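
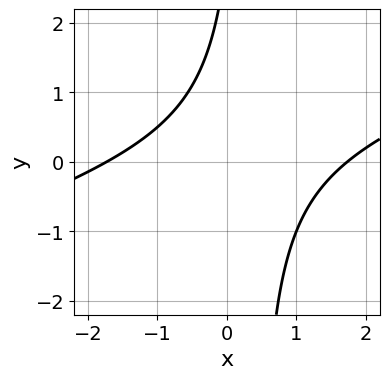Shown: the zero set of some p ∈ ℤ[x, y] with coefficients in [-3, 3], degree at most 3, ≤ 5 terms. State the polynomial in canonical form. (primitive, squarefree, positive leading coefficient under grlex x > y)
1. deg p = 2. A generic line meets the curve in up to 2 points.
2. Observable constraints: it misses every integer gridline on the y-axis.
3. Together with the visible shape, these determine p as stated.

x^2 - 3*x*y + y - 3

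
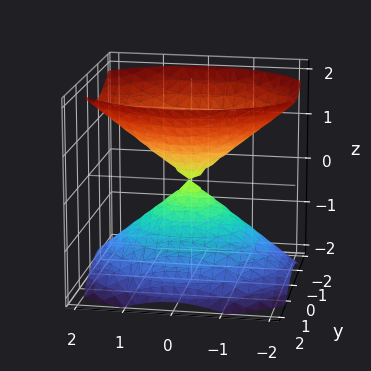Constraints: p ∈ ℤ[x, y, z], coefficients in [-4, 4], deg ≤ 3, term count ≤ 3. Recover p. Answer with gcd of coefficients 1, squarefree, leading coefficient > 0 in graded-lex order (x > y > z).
2*x^2 + 3*y^2 - 3*z^2

There are 2 components. Treating them together as one polynomial.
deg p = 2. Two nappes meeting at a single point; a quadric.
Symmetries: it's symmetric under y → −y, forcing even powers of y; mirror symmetry z ↦ −z ⇒ only even powers of z; mirror symmetry x ↦ −x ⇒ only even powers of x.
Checking where it meets the axes: it crosses the x-axis at the gridline x = 0; it meets the y-axis at y = 0 (among the integer gridlines); it crosses the z-axis at the gridline z = 0.
Matching integer coefficients to the picture gives p.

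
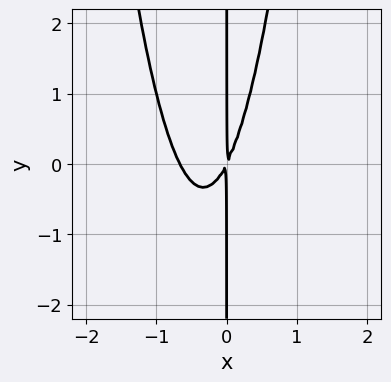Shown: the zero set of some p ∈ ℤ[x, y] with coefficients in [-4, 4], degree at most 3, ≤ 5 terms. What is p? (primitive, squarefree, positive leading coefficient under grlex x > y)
First, degree: a generic line meets the curve in up to 3 points, so deg p = 3.
Then, observable constraints: the visible y-axis segment lies entirely on the curve.
Finally, together with the visible shape, these determine p as stated.

3*x^3 + 2*x^2 - x*y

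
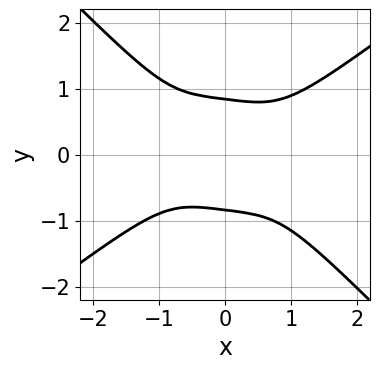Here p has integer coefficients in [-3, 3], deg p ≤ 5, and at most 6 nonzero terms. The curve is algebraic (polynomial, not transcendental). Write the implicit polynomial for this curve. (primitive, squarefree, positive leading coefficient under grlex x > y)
(a) Degree: no degree-3 curve has this shape, so deg p = 4.
(b) Checking where it meets the axes: the curve avoids every integer x-axis point in the box.
(c) Putting this together gives p.

x^4 - x*y^3 - 2*y^4 + 1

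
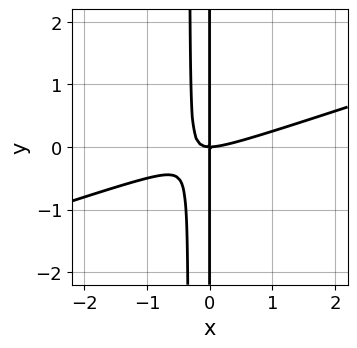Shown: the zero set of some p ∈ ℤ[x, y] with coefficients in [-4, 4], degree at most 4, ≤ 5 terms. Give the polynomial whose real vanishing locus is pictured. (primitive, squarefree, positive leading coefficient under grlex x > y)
The degree is 3 — the shape is more complex than any degree-2 curve.
Checking where it meets the axes: one x-axis crossing is at x = 0; the visible y-axis segment lies entirely on the curve.
These observations pin down the coefficients.

x^3 - 3*x^2*y - x*y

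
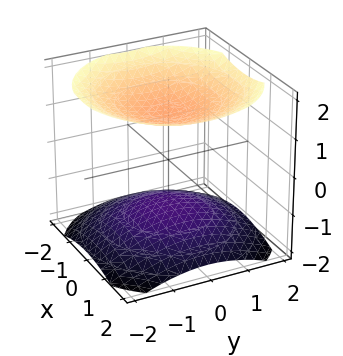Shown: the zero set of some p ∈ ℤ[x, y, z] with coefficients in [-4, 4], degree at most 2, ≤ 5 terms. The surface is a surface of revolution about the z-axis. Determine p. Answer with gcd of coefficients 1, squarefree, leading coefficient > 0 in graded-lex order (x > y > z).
(a) The picture has 2 separate pieces. They look like related sheets of one shape, so recover p as a whole.
(b) deg p = 2. The shape is more complex than any degree-1 surface.
(c) Symmetry: the z-axis is an axis of rotation, so x and y enter only as x² + y².
(d) From the visible intercepts: the surface avoids every integer x-axis point in the box; the surface avoids every integer y-axis point in the box.
(e) Assembling these constraints gives the stated polynomial.

x^2 + y^2 - 2*z^2 + 3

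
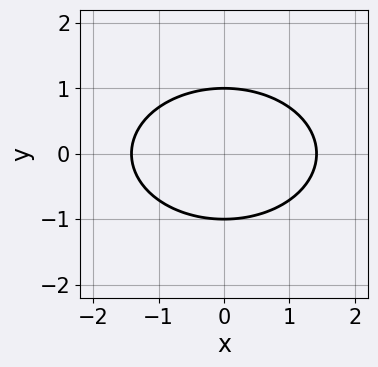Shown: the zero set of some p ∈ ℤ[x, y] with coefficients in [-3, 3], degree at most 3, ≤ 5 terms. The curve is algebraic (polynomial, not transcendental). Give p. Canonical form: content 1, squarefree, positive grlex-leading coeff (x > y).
x^2 + 2*y^2 - 2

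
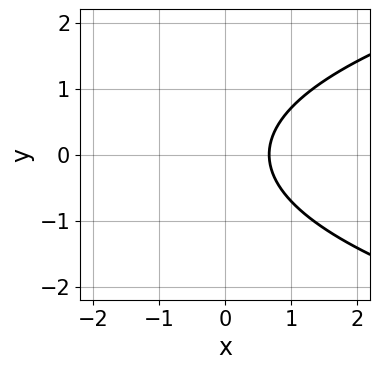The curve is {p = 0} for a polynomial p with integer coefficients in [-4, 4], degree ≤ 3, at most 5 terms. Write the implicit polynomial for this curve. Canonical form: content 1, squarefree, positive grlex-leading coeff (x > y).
The degree is 2 — no degree-1 curve has this shape.
Symmetries: mirror symmetry y ↦ −y ⇒ only even powers of y.
From the visible intercepts: the curve avoids every integer y-axis point in the box.
Solving for integer coefficients yields p as stated.

2*y^2 - 3*x + 2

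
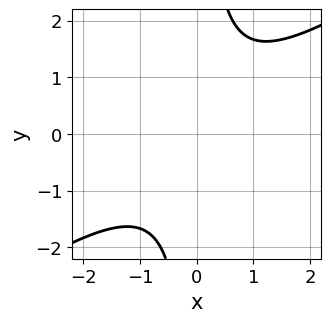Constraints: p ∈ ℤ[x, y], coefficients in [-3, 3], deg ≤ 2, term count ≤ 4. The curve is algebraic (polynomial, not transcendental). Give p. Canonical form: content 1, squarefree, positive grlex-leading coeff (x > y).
2*x^2 - 3*x*y + 3

The degree is 2 — no degree-1 curve has this shape.
From the visible intercepts: no y-intercept at any integer in the box; no x-intercept at any integer in the box.
Fitting integer coefficients to these (and the overall shape) gives p.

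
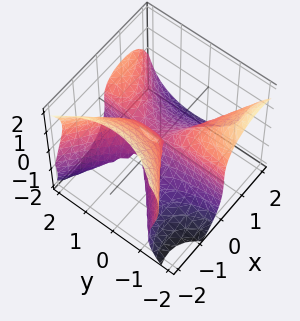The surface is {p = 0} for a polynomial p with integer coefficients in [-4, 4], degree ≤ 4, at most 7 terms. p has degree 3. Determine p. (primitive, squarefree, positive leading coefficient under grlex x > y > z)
2*x^3 - 3*x*y^2 + 2*z^3 + 2*x*y + 3*x*z

The degree is 3 — no degree-2 surface has this shape.
Checking where it meets the axes: it meets the x-axis at x = 0 (among the integer gridlines); it meets the z-axis at z = 0 (among the integer gridlines); the visible y-axis segment lies entirely on the surface.
Together with the visible shape, these determine p as stated.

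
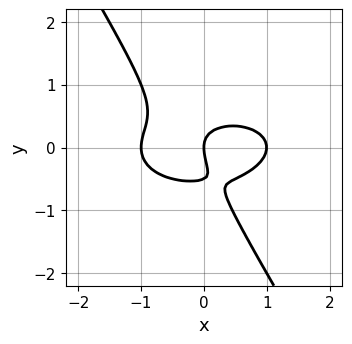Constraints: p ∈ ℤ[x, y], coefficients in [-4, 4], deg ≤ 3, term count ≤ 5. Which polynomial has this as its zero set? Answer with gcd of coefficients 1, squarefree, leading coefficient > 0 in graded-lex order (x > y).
(a) The degree is 3 — the shape is more complex than any degree-2 curve.
(b) From the axis intercepts and sections: it crosses the y-axis at the gridline y = 0; the x-axis gridline crossings are at x ∈ {-1, 0, 1}.
(c) The integer polynomial consistent with all of this is the stated p.

x^3 + 3*x*y^2 + 2*y^3 + y^2 - x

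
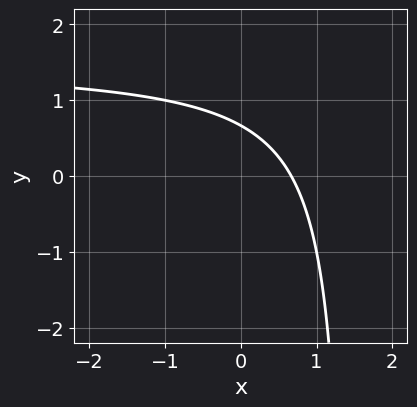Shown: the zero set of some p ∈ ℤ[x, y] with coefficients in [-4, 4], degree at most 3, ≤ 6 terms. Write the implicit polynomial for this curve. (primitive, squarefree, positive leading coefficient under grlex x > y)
2*x*y - 3*x - 3*y + 2

(a) Degree: the shape is more complex than any degree-1 curve, so deg p = 2.
(b) Putting this together gives p.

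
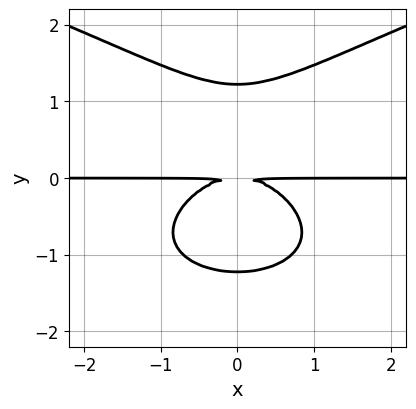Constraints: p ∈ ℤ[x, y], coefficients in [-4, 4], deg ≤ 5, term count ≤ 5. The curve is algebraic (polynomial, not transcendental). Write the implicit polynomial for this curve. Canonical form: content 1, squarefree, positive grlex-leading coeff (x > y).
2*y^4 - 2*x^2*y - 3*y^2

First, the degree is 4 — a generic line meets the curve in up to 4 points.
Next, symmetries: mirror symmetry x ↦ −x ⇒ only even powers of x.
Next, reading off the gridlines: the visible x-axis segment lies entirely on the curve.
Finally, fitting integer coefficients to these (and the overall shape) gives p.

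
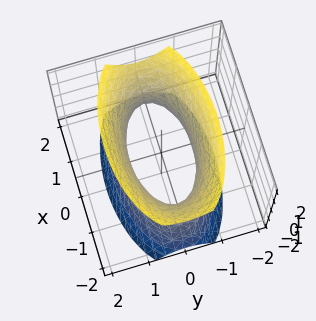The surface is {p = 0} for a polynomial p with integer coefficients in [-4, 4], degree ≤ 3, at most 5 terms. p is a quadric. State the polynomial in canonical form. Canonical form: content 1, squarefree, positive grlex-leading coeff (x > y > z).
x^2 + 3*y^2 - z^2 - 2

deg p = 2.
Symmetries: the x ↦ −x reflection is a symmetry, so x appears only in even powers; mirror symmetry y ↦ −y ⇒ only even powers of y; the z ↦ −z reflection is a symmetry, so z appears only in even powers.
Reading off the gridlines: it misses every integer gridline on the z-axis.
Putting this together gives p.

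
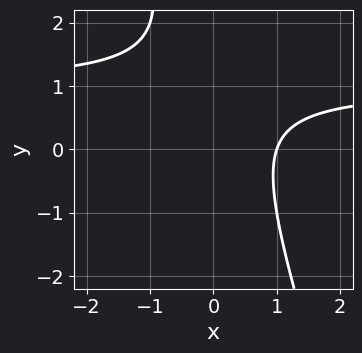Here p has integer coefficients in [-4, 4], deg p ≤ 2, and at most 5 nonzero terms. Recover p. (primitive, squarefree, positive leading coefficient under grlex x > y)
(a) Degree: no degree-1 curve has this shape, so deg p = 2.
(b) Reading off the gridlines: one x-axis crossing is at x = 1; the curve avoids every integer y-axis point in the box.
(c) Solving for integer coefficients yields p as stated.

3*x*y + y^2 - 3*x - 2*y + 3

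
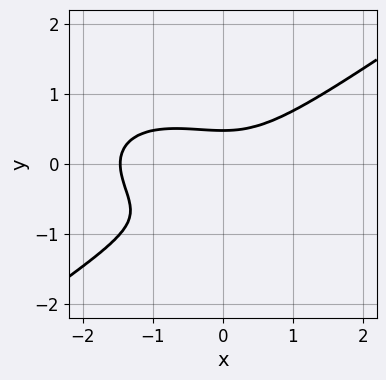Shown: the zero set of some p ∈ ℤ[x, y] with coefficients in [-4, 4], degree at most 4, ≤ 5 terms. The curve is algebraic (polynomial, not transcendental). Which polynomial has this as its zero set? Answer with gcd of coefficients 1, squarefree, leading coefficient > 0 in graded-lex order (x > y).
x^3 - 3*y^3 + x^2 - 3*y^2 + 1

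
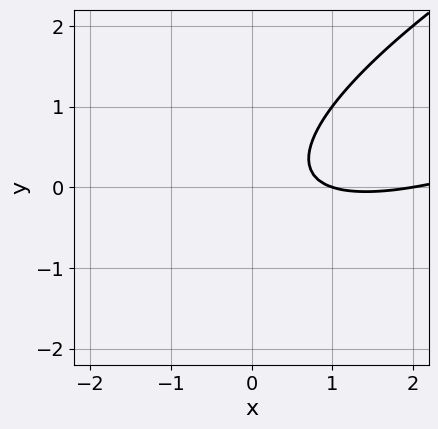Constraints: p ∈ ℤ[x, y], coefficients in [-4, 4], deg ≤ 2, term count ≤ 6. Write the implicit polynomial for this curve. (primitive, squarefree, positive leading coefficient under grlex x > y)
x^2 - 3*x*y + 3*y^2 - 3*x + 2

The degree is 2 — a generic line meets the curve in up to 2 points.
Checking where it meets the axes: among the integer gridlines, it crosses the x-axis at x ∈ {1, 2}; it misses every integer gridline on the y-axis.
Matching integer coefficients to the picture gives p.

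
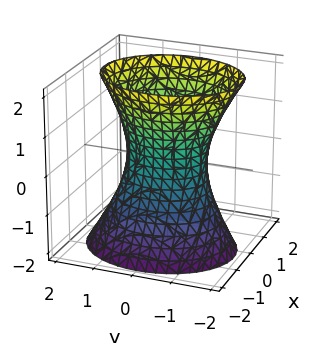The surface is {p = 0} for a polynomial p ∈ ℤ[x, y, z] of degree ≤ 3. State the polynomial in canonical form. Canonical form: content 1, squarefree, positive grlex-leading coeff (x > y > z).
(a) Degree: the shape is more complex than any degree-1 surface, so deg p = 2.
(b) Reading off the gridlines: it misses every integer gridline on the z-axis; the y-axis gridline crossings are at y ∈ {-1, 1}.
(c) Fitting integer coefficients to these (and the overall shape) gives p.

3*x^2 - x*z + 2*y^2 - z^2 - 2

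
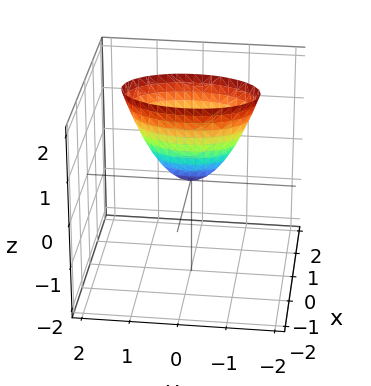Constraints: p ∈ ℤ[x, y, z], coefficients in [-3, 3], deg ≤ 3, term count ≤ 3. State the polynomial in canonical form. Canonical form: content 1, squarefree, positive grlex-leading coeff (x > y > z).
3*x^2 + y^2 - z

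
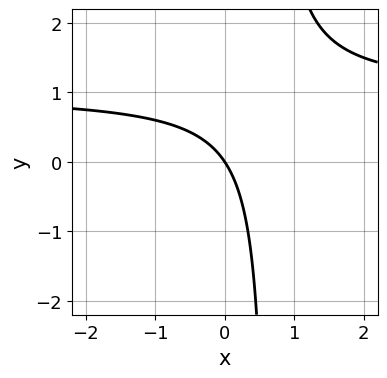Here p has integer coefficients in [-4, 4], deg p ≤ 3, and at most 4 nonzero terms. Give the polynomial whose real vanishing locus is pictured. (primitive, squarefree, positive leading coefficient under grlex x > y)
3*x*y - 3*x - 2*y

(a) The degree is 2 — the shape is more complex than any degree-1 curve.
(b) Against the integer gridlines: one x-axis crossing is at x = 0; it meets the y-axis at y = 0 (among the integer gridlines).
(c) Putting this together gives p.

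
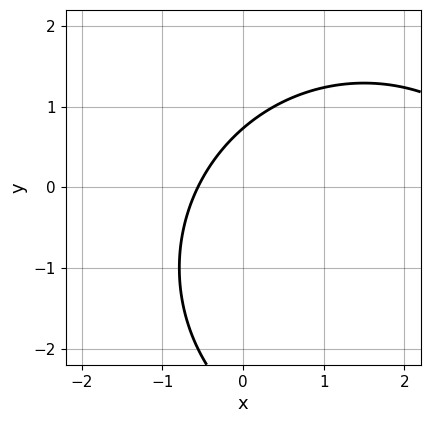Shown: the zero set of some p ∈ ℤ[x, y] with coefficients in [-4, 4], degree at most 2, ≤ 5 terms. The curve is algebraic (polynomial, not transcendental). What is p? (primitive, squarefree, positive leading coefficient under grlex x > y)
x^2 + y^2 - 3*x + 2*y - 2

First, degree: no degree-1 curve has this shape, so deg p = 2.
Finally, solving for integer coefficients yields p as stated.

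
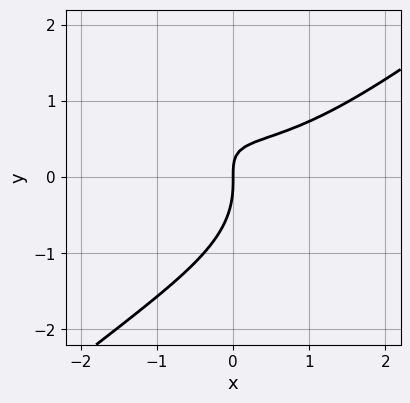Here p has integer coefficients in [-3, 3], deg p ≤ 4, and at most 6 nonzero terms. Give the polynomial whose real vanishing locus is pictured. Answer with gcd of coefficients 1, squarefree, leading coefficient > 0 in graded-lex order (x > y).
(a) deg p = 3. A generic line meets the curve in up to 3 points.
(b) Reading off the gridlines: it crosses the x-axis at the gridline x = 0; it meets the y-axis at y = 0 (among the integer gridlines).
(c) Fitting integer coefficients to these (and the overall shape) gives p.

x^3 - 2*y^3 - 3*x*y + 2*x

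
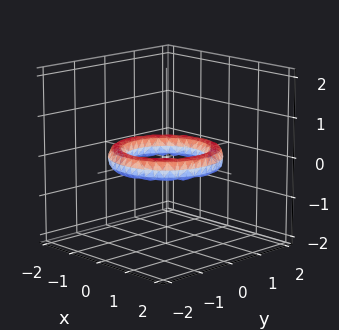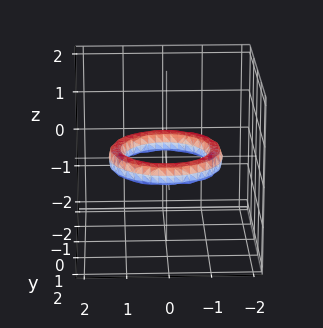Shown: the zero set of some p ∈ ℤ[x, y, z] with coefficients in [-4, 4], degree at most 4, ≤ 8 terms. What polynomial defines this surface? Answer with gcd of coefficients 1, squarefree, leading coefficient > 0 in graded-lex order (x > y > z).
x^4 + 2*x^2*y^2 + y^4 - 3*x^2 - 3*y^2 + 3*z^2 + 2

(a) Degree: a generic line meets the surface in up to 4 points, so deg p = 4.
(b) Symmetries: rotational symmetry about the z-axis ⇒ p depends on x, y only through x² + y².
(c) From the visible intercepts: among the integer gridlines, it crosses the x-axis at x ∈ {-1, 1}; it misses every integer gridline on the z-axis.
(d) Matching integer coefficients to the picture gives p. Check: (0, 1, 0) on the y-axis lies on the surface, and p(0, 1, 0) = 0. ✓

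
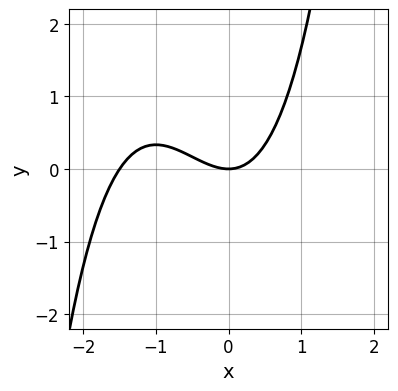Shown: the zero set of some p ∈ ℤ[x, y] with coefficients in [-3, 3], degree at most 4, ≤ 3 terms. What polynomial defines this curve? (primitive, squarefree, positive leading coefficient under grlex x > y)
2*x^3 + 3*x^2 - 3*y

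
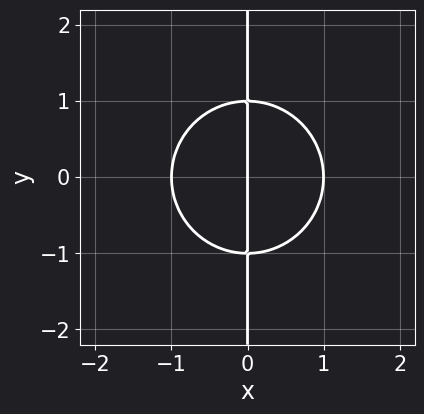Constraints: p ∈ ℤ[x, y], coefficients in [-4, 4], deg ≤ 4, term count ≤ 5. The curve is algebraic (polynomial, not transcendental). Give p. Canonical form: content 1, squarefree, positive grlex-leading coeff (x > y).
First, degree: the shape is more complex than any degree-2 curve, so deg p = 3.
Then, symmetries: it's symmetric under y → −y, forcing even powers of y.
Next, observable constraints: the visible y-axis segment lies entirely on the curve; among the integer gridlines, it crosses the x-axis at x ∈ {-1, 0, 1}.
Finally, putting this together gives p.

x^3 + x*y^2 - x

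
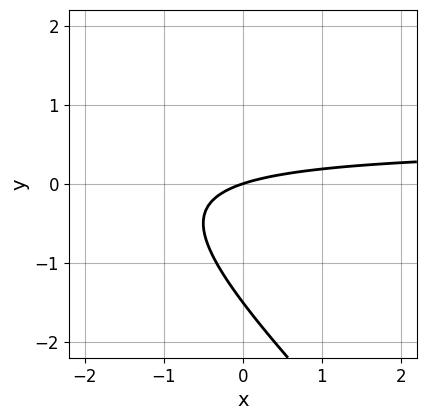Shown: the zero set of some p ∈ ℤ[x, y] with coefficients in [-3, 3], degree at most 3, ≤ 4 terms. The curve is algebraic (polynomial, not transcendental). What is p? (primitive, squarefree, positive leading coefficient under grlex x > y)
2*x*y + 2*y^2 - x + 3*y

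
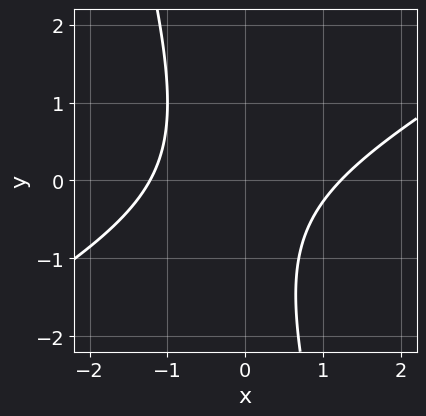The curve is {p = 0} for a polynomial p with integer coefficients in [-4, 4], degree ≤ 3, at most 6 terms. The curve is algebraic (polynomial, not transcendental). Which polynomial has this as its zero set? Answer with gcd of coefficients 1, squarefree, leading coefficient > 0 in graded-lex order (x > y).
2*x^2 - 3*x*y - y^2 - y - 3

deg p = 2. No degree-1 curve has this shape.
From the axis intercepts and sections: it misses every integer gridline on the y-axis.
Matching integer coefficients to the picture gives p.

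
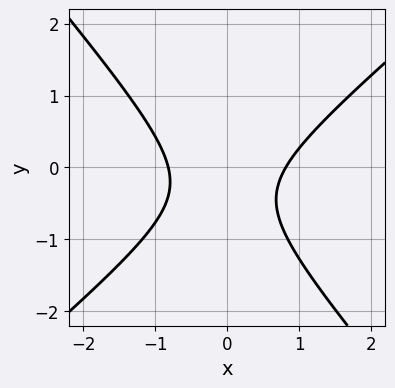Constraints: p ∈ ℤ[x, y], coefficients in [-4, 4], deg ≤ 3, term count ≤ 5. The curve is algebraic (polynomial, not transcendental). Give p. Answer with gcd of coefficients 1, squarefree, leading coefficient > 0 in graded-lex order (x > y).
3*x^2 - x*y - 3*y^2 - 2*y - 2

Degree: a generic line meets the curve in up to 2 points, so deg p = 2.
Checking where it meets the axes: the curve avoids every integer y-axis point in the box.
Assembling these constraints gives the stated polynomial.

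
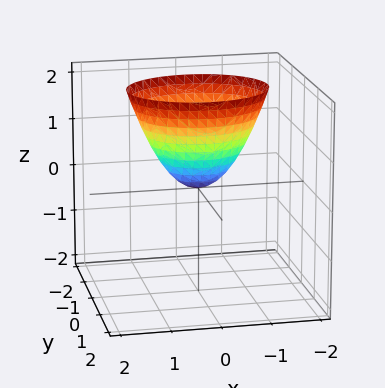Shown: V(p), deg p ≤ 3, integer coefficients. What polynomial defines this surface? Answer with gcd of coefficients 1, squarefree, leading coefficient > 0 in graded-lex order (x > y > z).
2*x^2 + 3*y^2 - 2*z

(a) The degree is 2 — a single bowl opening along one axis; a quadric.
(b) Symmetries: mirror symmetry y ↦ −y ⇒ only even powers of y; the x ↦ −x reflection is a symmetry, so x appears only in even powers.
(c) Against the integer gridlines: one z-axis crossing is at z = 0; it meets the y-axis at y = 0 (among the integer gridlines).
(d) Assembling these constraints gives the stated polynomial.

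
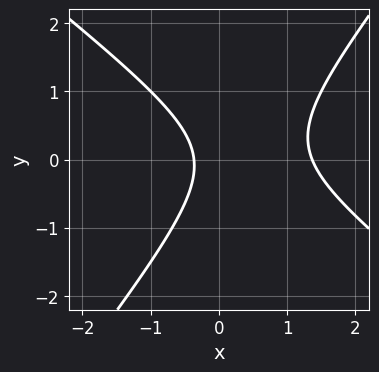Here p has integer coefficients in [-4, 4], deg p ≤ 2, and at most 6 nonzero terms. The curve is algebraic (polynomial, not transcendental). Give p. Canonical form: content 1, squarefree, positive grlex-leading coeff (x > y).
2*x^2 + x*y - 2*y^2 - 2*x - 1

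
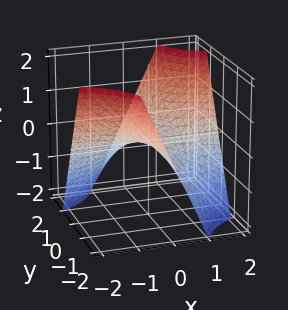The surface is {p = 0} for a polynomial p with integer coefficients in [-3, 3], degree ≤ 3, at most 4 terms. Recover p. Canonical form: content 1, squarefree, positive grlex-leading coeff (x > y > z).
(a) deg p = 2.
(b) From the visible intercepts: the visible x-axis segment lies entirely on the surface; it crosses the z-axis at the gridline z = 0; every point of the y-axis in the box is on the surface.
(c) Solving for integer coefficients yields p as stated.

x*y - z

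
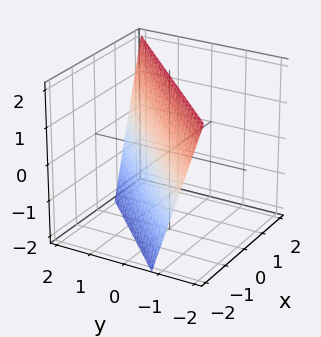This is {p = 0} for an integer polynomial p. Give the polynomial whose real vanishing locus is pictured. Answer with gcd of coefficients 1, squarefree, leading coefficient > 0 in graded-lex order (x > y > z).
3*x - 3*y - z + 2

First, deg p = 1. The surface is flat (a plane).
Then, from the visible intercepts: it crosses the z-axis at the gridline z = 2.
Finally, fitting integer coefficients to these (and the overall shape) gives p.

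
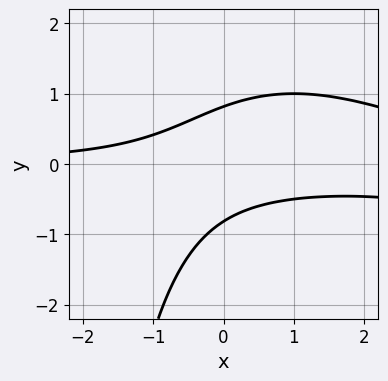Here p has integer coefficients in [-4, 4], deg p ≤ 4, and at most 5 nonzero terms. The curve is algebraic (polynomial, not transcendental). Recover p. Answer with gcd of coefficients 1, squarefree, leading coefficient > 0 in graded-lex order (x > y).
1. Degree: a generic line meets the curve in up to 3 points, so deg p = 3.
2. Observable constraints: the curve avoids every integer x-axis point in the box.
3. Putting this together gives p.

x^2*y + x*y^2 - 3*x*y + 3*y^2 - 2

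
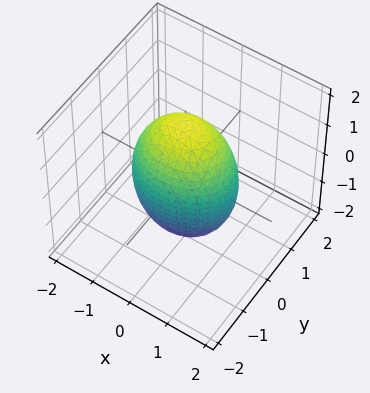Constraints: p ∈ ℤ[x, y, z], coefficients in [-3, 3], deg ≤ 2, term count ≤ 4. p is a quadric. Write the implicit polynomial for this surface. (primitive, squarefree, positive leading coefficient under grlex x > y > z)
2*x^2 + 3*y^2 + z^2 - 3

(a) deg p = 2. A closed, bounded, convex surface; a quadric.
(b) Symmetries: it's symmetric under y → −y, forcing even powers of y; mirror symmetry x ↦ −x ⇒ only even powers of x; it's symmetric under z → −z, forcing even powers of z.
(c) From the axis intercepts and sections: among the integer gridlines, it crosses the y-axis at y ∈ {-1, 1}.
(d) Fitting integer coefficients to these (and the overall shape) gives p.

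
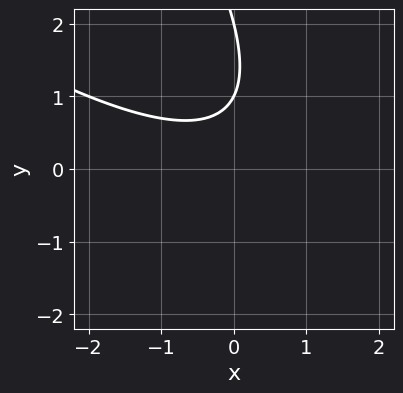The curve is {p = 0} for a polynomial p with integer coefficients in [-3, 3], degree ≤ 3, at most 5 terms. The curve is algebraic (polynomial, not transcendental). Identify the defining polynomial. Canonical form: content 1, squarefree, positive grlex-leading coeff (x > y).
Degree: a generic line meets the curve in up to 2 points, so deg p = 2.
Checking where it meets the axes: the curve avoids every integer x-axis point in the box; the y-axis gridline crossings are at y ∈ {1, 2}.
Solving for integer coefficients yields p as stated.

x^2 + 2*x*y + y^2 - 3*y + 2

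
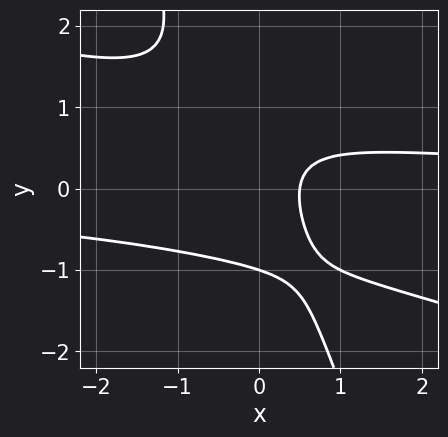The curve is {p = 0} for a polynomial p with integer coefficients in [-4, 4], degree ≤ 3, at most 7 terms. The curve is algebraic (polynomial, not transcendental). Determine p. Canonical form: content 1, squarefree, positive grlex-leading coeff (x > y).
x^2*y + 3*x*y^2 + y^3 - 2*x + 1

First, the degree is 3 — no degree-2 curve has this shape.
Then, reading off the gridlines: one y-axis crossing is at y = -1.
Finally, matching integer coefficients to the picture gives p.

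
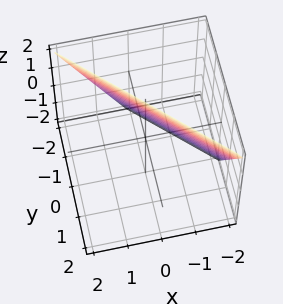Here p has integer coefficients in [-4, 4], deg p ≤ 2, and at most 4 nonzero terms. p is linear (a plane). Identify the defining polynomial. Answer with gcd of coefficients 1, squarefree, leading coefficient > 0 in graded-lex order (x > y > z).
(a) Degree: every cross-section is a straight line — this is a plane, so deg p = 1.
(b) From the visible intercepts: it crosses the y-axis at the gridline y = -1; it crosses the z-axis at the gridline z = 2; it crosses the x-axis at the gridline x = -1.
(c) Together with the visible shape, these determine p as stated.

2*x + 2*y - z + 2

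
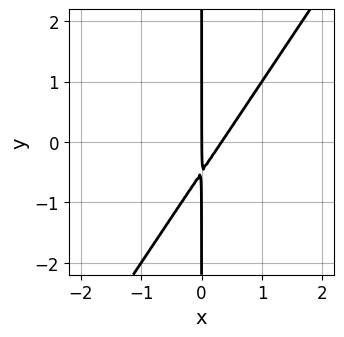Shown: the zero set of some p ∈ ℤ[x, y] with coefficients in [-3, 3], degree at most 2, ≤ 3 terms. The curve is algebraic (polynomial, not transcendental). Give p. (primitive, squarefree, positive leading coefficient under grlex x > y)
First, degree: the shape is more complex than any degree-1 curve, so deg p = 2.
Then, observable constraints: it crosses the x-axis at the gridline x = 0; every point of the y-axis in the box is on the curve.
Finally, the integer polynomial consistent with all of this is the stated p.

3*x^2 - 2*x*y - x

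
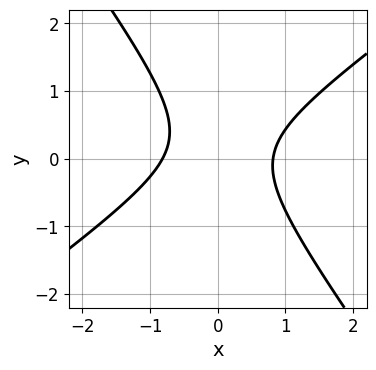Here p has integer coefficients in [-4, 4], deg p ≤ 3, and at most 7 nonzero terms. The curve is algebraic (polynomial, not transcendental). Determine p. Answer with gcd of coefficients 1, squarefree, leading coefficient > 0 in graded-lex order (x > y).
First, the degree is 2 — a generic line meets the curve in up to 2 points.
Next, observable constraints: no y-intercept at any integer in the box.
Finally, matching integer coefficients to the picture gives p.

3*x^2 - 2*x*y - 3*y^2 + y - 2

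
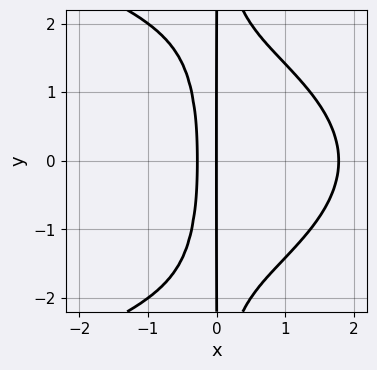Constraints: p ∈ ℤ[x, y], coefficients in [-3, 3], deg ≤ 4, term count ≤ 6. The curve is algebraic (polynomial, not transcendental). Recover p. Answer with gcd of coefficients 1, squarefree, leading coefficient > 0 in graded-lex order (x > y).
1. Degree: the shape is more complex than any degree-3 curve, so deg p = 4.
2. Symmetries: the y ↦ −y reflection is a symmetry, so y appears only in even powers.
3. Observable constraints: it meets the x-axis at x = 0 (among the integer gridlines); every point of the y-axis in the box is on the curve.
4. Matching integer coefficients to the picture gives p.

x^2*y^2 + 2*x^3 - 3*x^2 - x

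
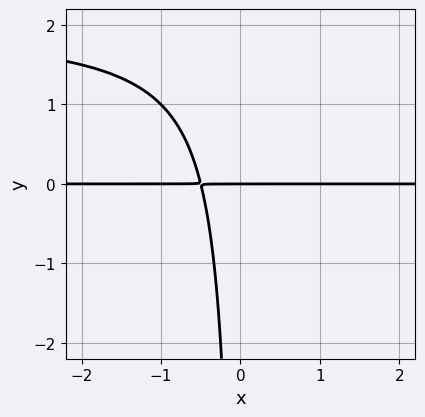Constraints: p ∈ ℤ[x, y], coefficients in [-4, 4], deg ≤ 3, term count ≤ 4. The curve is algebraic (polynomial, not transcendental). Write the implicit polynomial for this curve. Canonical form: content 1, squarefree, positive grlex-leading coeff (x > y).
x*y^2 - 2*x*y - y

Degree: no degree-2 curve has this shape, so deg p = 3.
Against the integer gridlines: every point of the x-axis in the box is on the curve; one y-axis crossing is at y = 0.
These observations pin down the coefficients.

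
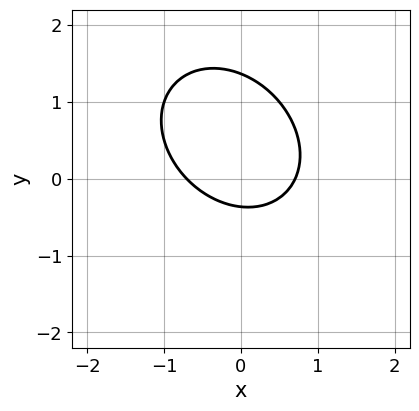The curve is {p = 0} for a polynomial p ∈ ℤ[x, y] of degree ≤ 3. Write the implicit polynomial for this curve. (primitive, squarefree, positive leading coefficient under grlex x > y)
2*x^2 + x*y + 2*y^2 - 2*y - 1

(a) deg p = 2.
(b) Solving for integer coefficients yields p as stated.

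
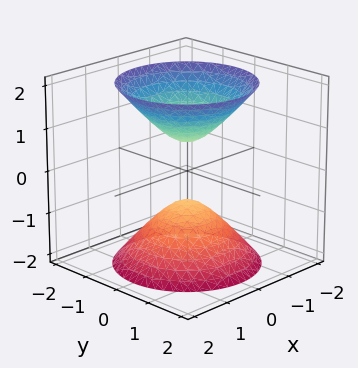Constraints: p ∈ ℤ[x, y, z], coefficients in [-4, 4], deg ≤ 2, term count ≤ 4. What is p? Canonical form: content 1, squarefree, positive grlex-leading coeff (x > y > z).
3*x^2 + 3*y^2 - 2*z^2 + 1

(a) I count 2 distinct pieces. They look like related sheets of one shape, so recover p as a whole.
(b) Degree: a generic line meets the surface in up to 2 points, so deg p = 2.
(c) Symmetry: the surface is invariant under rotation about z: p = q(x² + y², z).
(d) From the axis intercepts and sections: no x-intercept at any integer in the box; no y-intercept at any integer in the box.
(e) Fitting integer coefficients to these (and the overall shape) gives p.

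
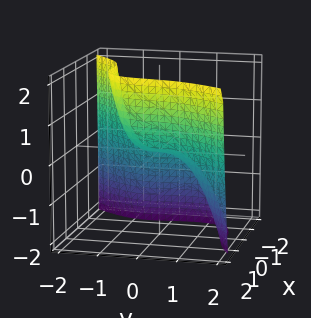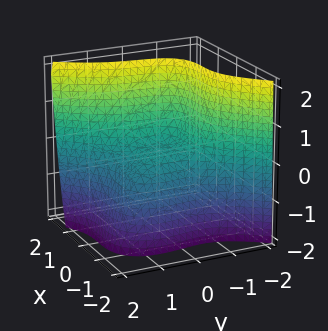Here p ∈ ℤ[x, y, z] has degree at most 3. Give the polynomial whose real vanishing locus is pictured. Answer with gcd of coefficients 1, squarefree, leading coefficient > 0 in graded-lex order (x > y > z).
(a) The degree is 3 — the shape is more complex than any degree-2 surface.
(b) Observable constraints: one y-axis crossing is at y = 0; one x-axis crossing is at x = 0; it crosses the z-axis at the gridline z = 0.
(c) Matching integer coefficients to the picture gives p.

3*x^3 - 2*y^3 - y*z - 3*z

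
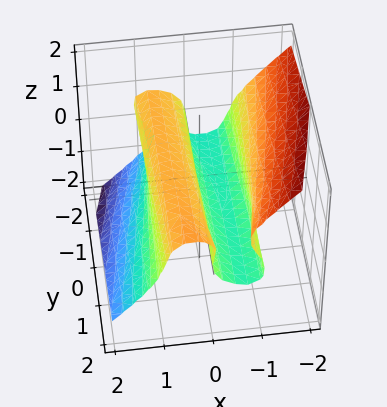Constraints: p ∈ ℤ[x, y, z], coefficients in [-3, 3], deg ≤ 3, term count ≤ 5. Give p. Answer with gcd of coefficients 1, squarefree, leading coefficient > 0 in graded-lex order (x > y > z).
3*x^3 + x*y*z - y*z^2 + 3*z^3 - 3*x

First, degree: a generic line meets the surface in up to 3 points, so deg p = 3.
Next, reading off the gridlines: it meets the z-axis at z = 0 (among the integer gridlines); among the integer gridlines, it crosses the x-axis at x ∈ {-1, 0, 1}; the visible y-axis segment lies entirely on the surface.
Finally, solving for integer coefficients yields p as stated.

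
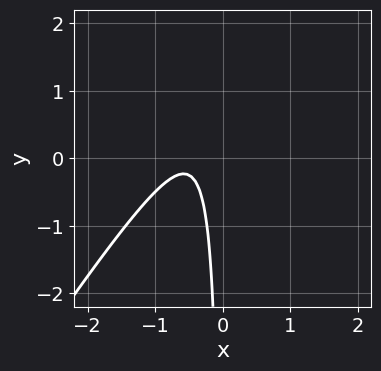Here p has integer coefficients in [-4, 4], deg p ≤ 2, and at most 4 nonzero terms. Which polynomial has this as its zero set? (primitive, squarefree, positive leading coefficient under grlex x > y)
3*x^2 - 2*x*y + 3*x + 1

(a) deg p = 2. No degree-1 curve has this shape.
(b) Observable constraints: no y-intercept at any integer in the box; the curve avoids every integer x-axis point in the box.
(c) These observations pin down the coefficients.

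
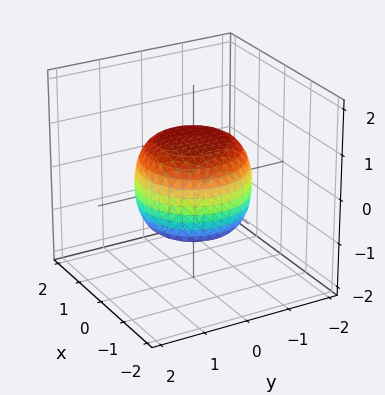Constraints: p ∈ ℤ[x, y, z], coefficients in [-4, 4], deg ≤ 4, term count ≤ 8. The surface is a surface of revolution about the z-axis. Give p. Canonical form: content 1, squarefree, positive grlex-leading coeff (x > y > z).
First, degree: the shape is more complex than any degree-3 surface, so deg p = 4.
Next, by symmetry, the z-axis is an axis of rotation, so x and y enter only as x² + y².
Next, reading off the gridlines: a circular section at z = -1 has radius between 0 and 1; among the integer gridlines, it crosses the z-axis at z ∈ {-1, 1}.
Finally, matching integer coefficients to the picture gives p.

2*x^4 + 4*x^2*y^2 + 2*y^4 - x^2 - y^2 + 3*z^2 - 3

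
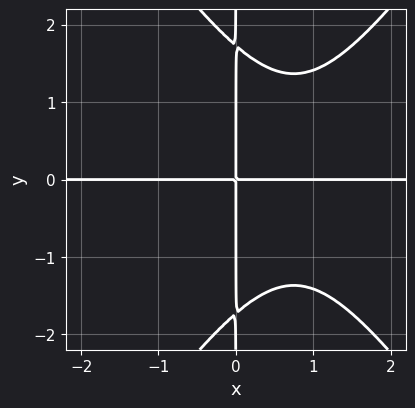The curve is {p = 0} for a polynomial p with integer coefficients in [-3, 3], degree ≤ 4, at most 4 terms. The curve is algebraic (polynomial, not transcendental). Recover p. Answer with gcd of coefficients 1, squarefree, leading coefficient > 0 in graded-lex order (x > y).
1. Degree: the shape is more complex than any degree-3 curve, so deg p = 4.
2. Against the integer gridlines: the visible y-axis segment lies entirely on the curve; every point of the x-axis in the box is on the curve.
3. The integer polynomial consistent with all of this is the stated p.

2*x^3*y - x*y^3 - 3*x^2*y + 3*x*y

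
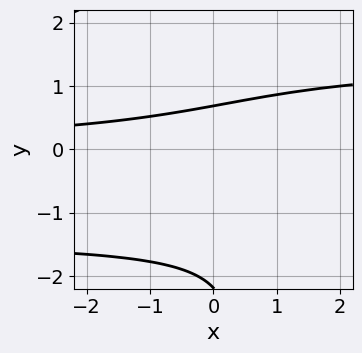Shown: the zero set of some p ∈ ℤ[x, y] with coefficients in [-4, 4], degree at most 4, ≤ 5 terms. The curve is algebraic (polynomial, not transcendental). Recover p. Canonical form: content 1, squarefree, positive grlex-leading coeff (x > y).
Degree: the shape is more complex than any degree-3 curve, so deg p = 4.
Against the integer gridlines: no x-intercept at any integer in the box.
Assembling these constraints gives the stated polynomial.

x*y^3 - 2*x*y + 2*y^2 + 3*y - 3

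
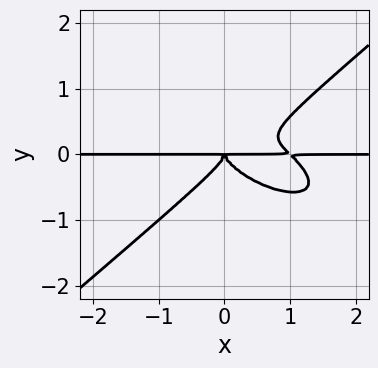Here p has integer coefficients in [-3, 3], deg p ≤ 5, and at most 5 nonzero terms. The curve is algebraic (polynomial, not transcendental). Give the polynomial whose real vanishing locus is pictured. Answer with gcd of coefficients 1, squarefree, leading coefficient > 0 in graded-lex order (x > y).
First, the degree is 4 — the shape is more complex than any degree-3 curve.
Next, observable constraints: the visible x-axis segment lies entirely on the curve.
Finally, these observations pin down the coefficients.

x^3*y + x^2*y^2 - 3*y^4 - x^2*y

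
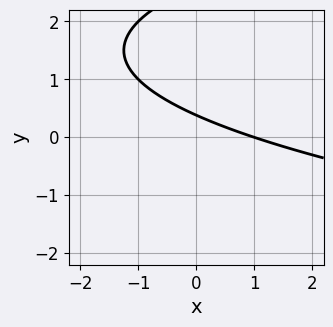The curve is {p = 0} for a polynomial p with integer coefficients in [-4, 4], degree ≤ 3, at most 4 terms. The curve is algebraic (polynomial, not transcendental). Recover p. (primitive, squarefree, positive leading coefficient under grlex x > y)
(a) The degree is 2 — the shape is more complex than any degree-1 curve.
(b) Observable constraints: one x-axis crossing is at x = 1.
(c) Together with the visible shape, these determine p as stated.

y^2 - x - 3*y + 1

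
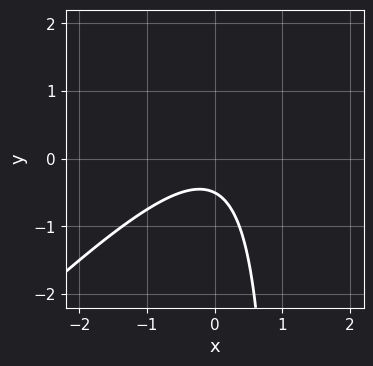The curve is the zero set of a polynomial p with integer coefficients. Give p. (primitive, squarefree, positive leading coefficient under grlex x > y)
2*x^2 - 2*x*y + 2*y + 1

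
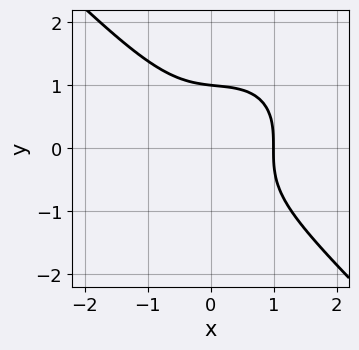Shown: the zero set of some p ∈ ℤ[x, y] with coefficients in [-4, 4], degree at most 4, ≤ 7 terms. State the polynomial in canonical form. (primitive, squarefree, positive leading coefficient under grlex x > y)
3*x^3 + 3*y^3 - x^2 + x - 3

First, the degree is 3 — a generic line meets the curve in up to 3 points.
Then, observable constraints: it meets the x-axis at x = 1 (among the integer gridlines); it crosses the y-axis at the gridline y = 1.
Finally, assembling these constraints gives the stated polynomial.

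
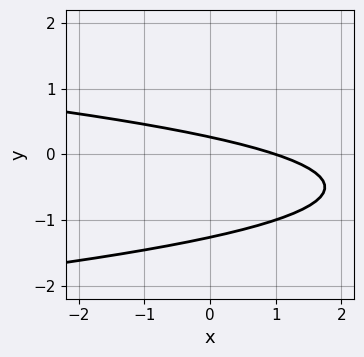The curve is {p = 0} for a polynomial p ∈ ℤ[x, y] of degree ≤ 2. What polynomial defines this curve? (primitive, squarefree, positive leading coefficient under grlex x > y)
(a) deg p = 2. A generic line meets the curve in up to 2 points.
(b) Observable constraints: one x-axis crossing is at x = 1.
(c) Assembling these constraints gives the stated polynomial.

3*y^2 + x + 3*y - 1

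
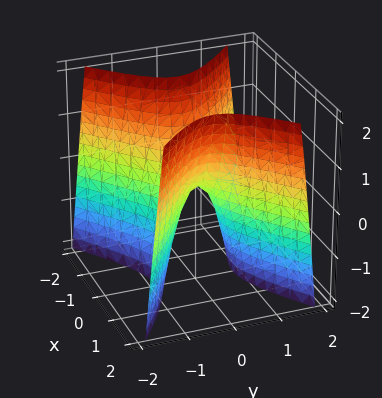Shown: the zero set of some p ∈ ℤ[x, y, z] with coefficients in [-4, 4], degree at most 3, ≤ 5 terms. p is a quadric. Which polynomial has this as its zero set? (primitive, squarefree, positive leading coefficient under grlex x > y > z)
2*x^2 - 3*y^2 - z

First, the degree is 2 — a hyperbolic paraboloid; a quadric.
Next, symmetries: it's symmetric under y → −y, forcing even powers of y; mirror symmetry x ↦ −x ⇒ only even powers of x.
Then, from the visible intercepts: one x-axis crossing is at x = 0; it meets the z-axis at z = 0 (among the integer gridlines); it crosses the y-axis at the gridline y = 0.
Finally, matching integer coefficients to the picture gives p.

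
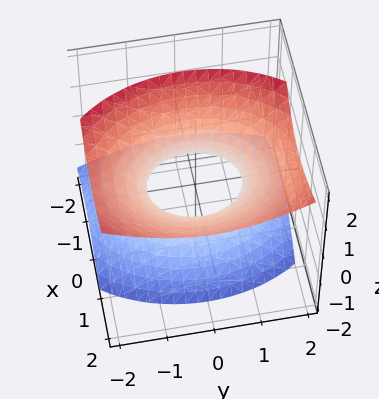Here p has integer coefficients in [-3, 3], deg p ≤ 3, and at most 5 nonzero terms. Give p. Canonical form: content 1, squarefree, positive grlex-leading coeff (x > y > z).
1. Degree: a generic line meets the surface in up to 2 points, so deg p = 2.
2. From the visible intercepts: among the integer gridlines, it crosses the y-axis at y ∈ {-1, 1}; no z-intercept at any integer in the box.
3. Putting this together gives p.

3*x^2 - 3*x*z + 2*y^2 - 3*z^2 - 2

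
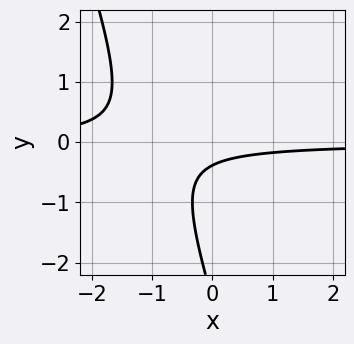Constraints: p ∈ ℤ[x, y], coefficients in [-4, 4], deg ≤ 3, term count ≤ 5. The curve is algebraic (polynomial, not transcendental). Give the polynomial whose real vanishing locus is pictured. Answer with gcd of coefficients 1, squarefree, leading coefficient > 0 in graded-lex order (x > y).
3*x*y + y^2 + 3*y + 1

deg p = 2.
From the visible intercepts: no x-intercept at any integer in the box.
Solving for integer coefficients yields p as stated.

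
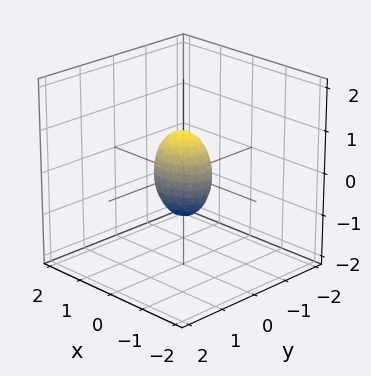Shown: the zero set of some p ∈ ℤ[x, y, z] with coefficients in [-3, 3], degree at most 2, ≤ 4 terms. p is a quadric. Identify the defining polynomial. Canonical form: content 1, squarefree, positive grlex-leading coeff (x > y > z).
First, deg p = 2. Bounded and convex; a quadric.
Next, symmetries: it's symmetric under y → −y, forcing even powers of y; it's symmetric under x → −x, forcing even powers of x; the z ↦ −z reflection is a symmetry, so z appears only in even powers.
Then, checking where it meets the axes: among the integer gridlines, it crosses the z-axis at z ∈ {-1, 1}.
Finally, together with the visible shape, these determine p as stated.

2*x^2 + 3*y^2 + z^2 - 1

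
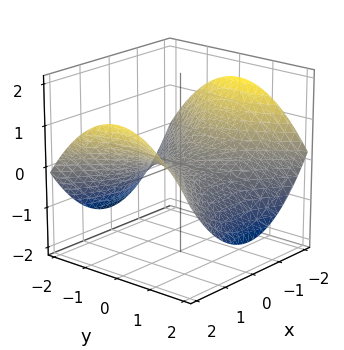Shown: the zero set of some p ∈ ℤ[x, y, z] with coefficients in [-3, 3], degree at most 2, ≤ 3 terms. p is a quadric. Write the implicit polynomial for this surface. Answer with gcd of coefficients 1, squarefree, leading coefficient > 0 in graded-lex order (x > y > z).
First, the degree is 2 — a hyperbolic paraboloid; a quadric.
Then, symmetries: mirror symmetry y ↦ −y ⇒ only even powers of y; it's symmetric under x → −x, forcing even powers of x.
Next, reading off the gridlines: one z-axis crossing is at z = 0; it crosses the x-axis at the gridline x = 0.
Finally, together with the visible shape, these determine p as stated.

x^2 - y^2 - 3*z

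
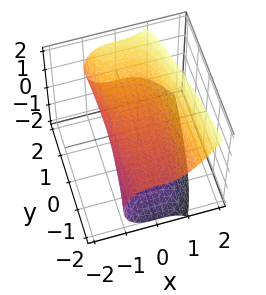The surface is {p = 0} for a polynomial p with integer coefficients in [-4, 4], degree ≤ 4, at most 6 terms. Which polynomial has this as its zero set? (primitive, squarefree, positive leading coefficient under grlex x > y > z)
3*x^3 + 2*y*z - 3*z^2 + 2

1. Degree: a generic line meets the surface in up to 3 points, so deg p = 3.
2. From the axis intercepts and sections: no y-intercept at any integer in the box.
3. Putting this together gives p.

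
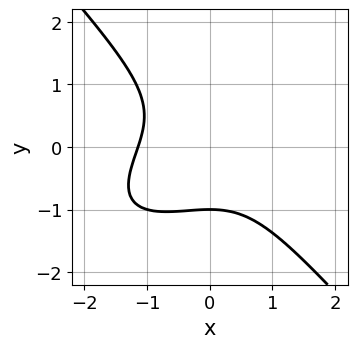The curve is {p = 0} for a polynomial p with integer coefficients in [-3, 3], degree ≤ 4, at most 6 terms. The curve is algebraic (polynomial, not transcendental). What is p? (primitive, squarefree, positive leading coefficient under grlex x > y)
2*x^3 - 2*x^2*y + 3*y^3 + 3

1. deg p = 3. A generic line meets the curve in up to 3 points.
2. Checking where it meets the axes: one y-axis crossing is at y = -1.
3. These observations pin down the coefficients.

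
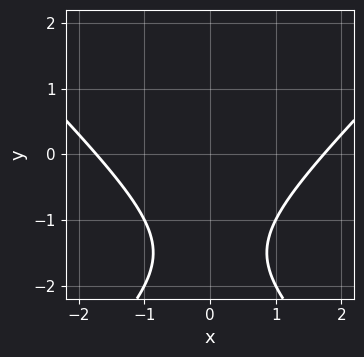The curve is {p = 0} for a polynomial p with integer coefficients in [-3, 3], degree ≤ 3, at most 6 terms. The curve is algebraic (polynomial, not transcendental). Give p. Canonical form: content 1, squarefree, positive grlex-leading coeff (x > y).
(a) Degree: no degree-1 curve has this shape, so deg p = 2.
(b) Symmetries: it's symmetric under x → −x, forcing even powers of x.
(c) Reading off the gridlines: it misses every integer gridline on the y-axis.
(d) Matching integer coefficients to the picture gives p.

x^2 - y^2 - 3*y - 3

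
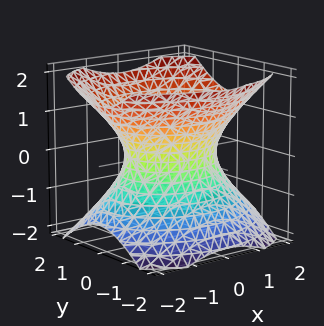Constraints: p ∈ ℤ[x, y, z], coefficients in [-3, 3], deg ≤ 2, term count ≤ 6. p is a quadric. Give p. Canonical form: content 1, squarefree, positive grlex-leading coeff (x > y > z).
2*x^2 + 3*y^2 - 3*z^2 - 3

1. Degree: an hourglass — one-sheet hyperboloid; a quadric, so deg p = 2.
2. Symmetries: the y ↦ −y reflection is a symmetry, so y appears only in even powers; the x ↦ −x reflection is a symmetry, so x appears only in even powers; it's symmetric under z → −z, forcing even powers of z.
3. Checking where it meets the axes: the surface avoids every integer z-axis point in the box; among the integer gridlines, it crosses the y-axis at y ∈ {-1, 1}.
4. Matching integer coefficients to the picture gives p.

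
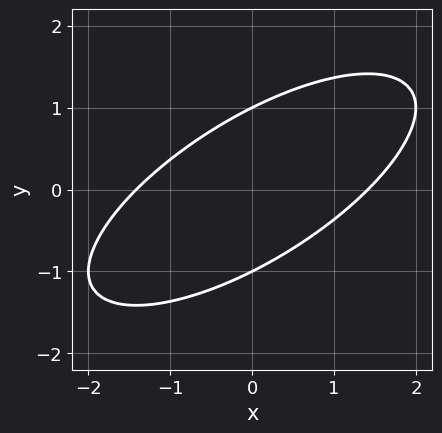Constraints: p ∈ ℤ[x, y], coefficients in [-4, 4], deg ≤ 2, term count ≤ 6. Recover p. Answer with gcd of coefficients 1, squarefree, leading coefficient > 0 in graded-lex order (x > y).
1. deg p = 2. No degree-1 curve has this shape.
2. Reading off the gridlines: the y-axis gridline crossings are at y ∈ {-1, 1}.
3. Matching integer coefficients to the picture gives p.

x^2 - 2*x*y + 2*y^2 - 2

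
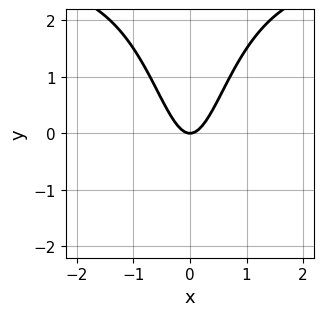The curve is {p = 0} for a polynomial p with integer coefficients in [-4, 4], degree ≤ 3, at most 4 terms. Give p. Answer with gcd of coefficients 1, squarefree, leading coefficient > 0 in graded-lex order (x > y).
x^2*y - 3*x^2 + y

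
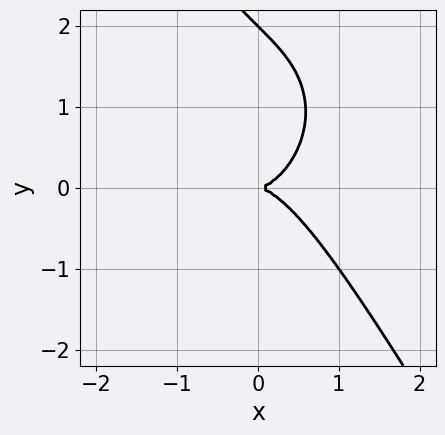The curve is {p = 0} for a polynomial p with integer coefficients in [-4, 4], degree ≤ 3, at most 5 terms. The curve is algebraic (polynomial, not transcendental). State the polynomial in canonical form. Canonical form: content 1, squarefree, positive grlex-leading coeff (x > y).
1. The degree is 3 — no degree-2 curve has this shape.
2. Observable constraints: one x-axis crossing is at x = 0; among the integer gridlines, it crosses the y-axis at y ∈ {0, 2}.
3. Assembling these constraints gives the stated polynomial.

2*x^3 + x*y^2 + y^3 - 2*y^2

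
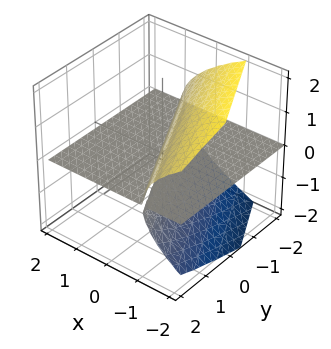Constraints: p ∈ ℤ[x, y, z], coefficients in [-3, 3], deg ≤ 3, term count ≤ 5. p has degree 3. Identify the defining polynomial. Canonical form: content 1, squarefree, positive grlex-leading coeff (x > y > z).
(a) The picture has 2 separate pieces. They look like related sheets of one shape, so recover p as a whole.
(b) Degree: the shape is more complex than any degree-2 surface, so deg p = 3.
(c) Observable constraints: one z-axis crossing is at z = 0; every point of the y-axis in the box is on the surface.
(d) Matching integer coefficients to the picture gives p. Check: (-2, 0, 0) on the x-axis lies on the surface, and p(-2, 0, 0) = 0. ✓

z^3 + 2*x*z + y*z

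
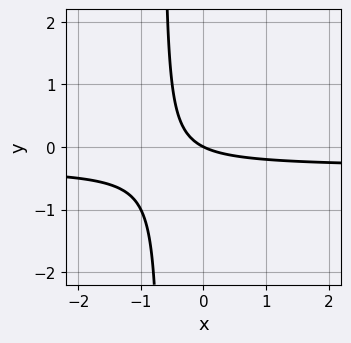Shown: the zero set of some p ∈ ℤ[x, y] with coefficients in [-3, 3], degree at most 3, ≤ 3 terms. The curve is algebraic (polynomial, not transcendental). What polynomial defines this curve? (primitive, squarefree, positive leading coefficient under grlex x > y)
1. Degree: the shape is more complex than any degree-1 curve, so deg p = 2.
2. Against the integer gridlines: it crosses the x-axis at the gridline x = 0; it crosses the y-axis at the gridline y = 0.
3. Fitting integer coefficients to these (and the overall shape) gives p.

3*x*y + x + 2*y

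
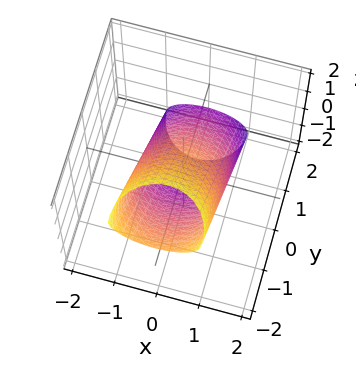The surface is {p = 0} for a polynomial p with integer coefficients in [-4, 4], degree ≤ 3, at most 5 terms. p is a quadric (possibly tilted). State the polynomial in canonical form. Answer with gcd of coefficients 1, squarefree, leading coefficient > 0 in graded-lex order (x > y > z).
x^2 + y^2 + 2*y*z + z^2 - 1

First, deg p = 2. The shape is more complex than any degree-1 surface.
Then, against the integer gridlines: among the integer gridlines, it crosses the y-axis at y ∈ {-1, 1}; the x-axis gridline crossings are at x ∈ {-1, 1}; among the integer gridlines, it crosses the z-axis at z ∈ {-1, 1}.
Finally, matching integer coefficients to the picture gives p.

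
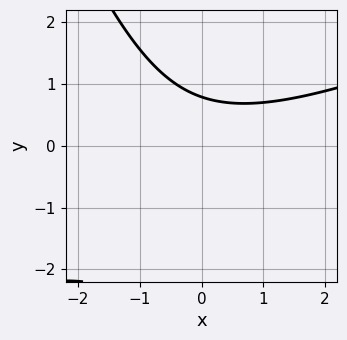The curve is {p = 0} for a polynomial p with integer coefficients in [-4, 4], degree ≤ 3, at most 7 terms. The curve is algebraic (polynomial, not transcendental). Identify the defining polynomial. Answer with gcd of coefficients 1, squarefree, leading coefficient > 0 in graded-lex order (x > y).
Degree: a generic line meets the curve in up to 2 points, so deg p = 2.
Reading off the gridlines: it misses every integer gridline on the x-axis.
These observations pin down the coefficients.

x^2 - 2*x*y - y^2 - 3*y + 3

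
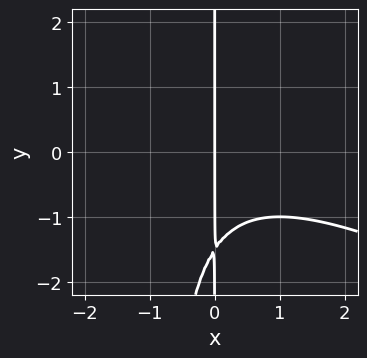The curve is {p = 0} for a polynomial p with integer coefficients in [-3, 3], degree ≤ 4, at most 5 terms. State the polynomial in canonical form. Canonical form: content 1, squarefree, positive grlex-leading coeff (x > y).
(a) The degree is 3 — no degree-2 curve has this shape.
(b) Reading off the gridlines: it meets the x-axis at x = 0 (among the integer gridlines); the visible y-axis segment lies entirely on the curve.
(c) Matching integer coefficients to the picture gives p.

x^3 + 2*x^2*y + 2*x*y + 3*x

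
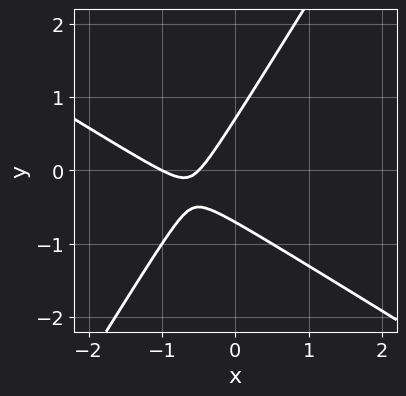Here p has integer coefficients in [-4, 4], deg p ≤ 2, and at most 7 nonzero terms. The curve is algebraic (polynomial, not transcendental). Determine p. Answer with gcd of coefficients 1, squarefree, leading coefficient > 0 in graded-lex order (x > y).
2*x^2 + 2*x*y - 2*y^2 + 3*x + 1

deg p = 2. The shape is more complex than any degree-1 curve.
From the axis intercepts and sections: it crosses the x-axis at the gridline x = -1.
Assembling these constraints gives the stated polynomial.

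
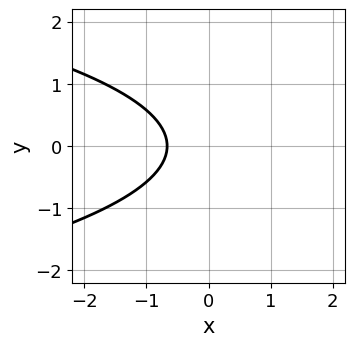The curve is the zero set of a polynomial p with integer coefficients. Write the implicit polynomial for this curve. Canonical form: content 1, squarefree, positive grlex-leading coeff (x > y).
(a) deg p = 2. A generic line meets the curve in up to 2 points.
(b) Symmetries: it's symmetric under y → −y, forcing even powers of y.
(c) From the visible intercepts: it misses every integer gridline on the y-axis.
(d) Assembling these constraints gives the stated polynomial.

3*y^2 + 3*x + 2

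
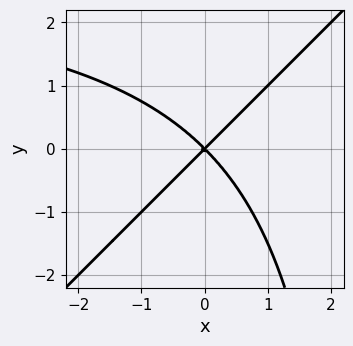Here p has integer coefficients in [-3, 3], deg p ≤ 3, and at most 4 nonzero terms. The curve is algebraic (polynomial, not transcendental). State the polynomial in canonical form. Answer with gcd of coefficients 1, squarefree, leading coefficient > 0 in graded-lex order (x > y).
x^2*y - x*y^2 - 3*x^2 + 3*y^2

Degree: no degree-2 curve has this shape, so deg p = 3.
From the visible intercepts: it crosses the y-axis at the gridline y = 0; it crosses the x-axis at the gridline x = 0.
Assembling these constraints gives the stated polynomial.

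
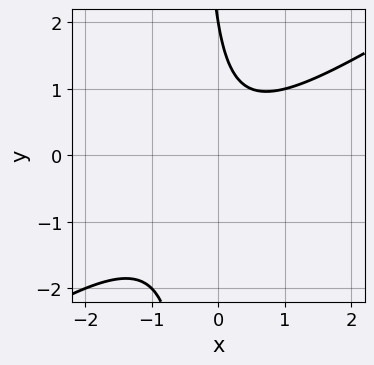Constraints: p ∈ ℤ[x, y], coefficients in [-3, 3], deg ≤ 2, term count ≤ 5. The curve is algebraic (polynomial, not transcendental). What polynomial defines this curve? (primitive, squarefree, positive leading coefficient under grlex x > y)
2*x^2 - 3*x*y - y + 2

First, degree: no degree-1 curve has this shape, so deg p = 2.
Next, reading off the gridlines: no x-intercept at any integer in the box; it crosses the y-axis at the gridline y = 2.
Finally, matching integer coefficients to the picture gives p.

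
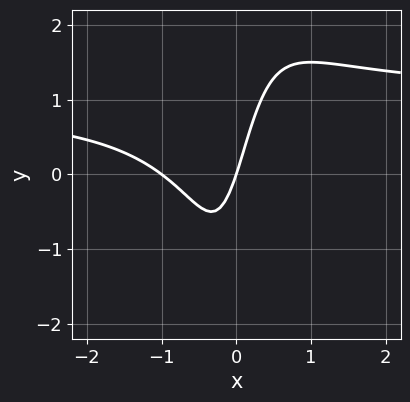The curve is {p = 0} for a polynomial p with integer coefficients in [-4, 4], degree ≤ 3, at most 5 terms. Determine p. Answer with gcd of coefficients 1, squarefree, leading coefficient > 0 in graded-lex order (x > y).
3*x^2*y - 3*x^2 - 3*x + y

1. The degree is 3 — a generic line meets the curve in up to 3 points.
2. Against the integer gridlines: among the integer gridlines, it crosses the x-axis at x ∈ {-1, 0}; it meets the y-axis at y = 0 (among the integer gridlines).
3. Putting this together gives p.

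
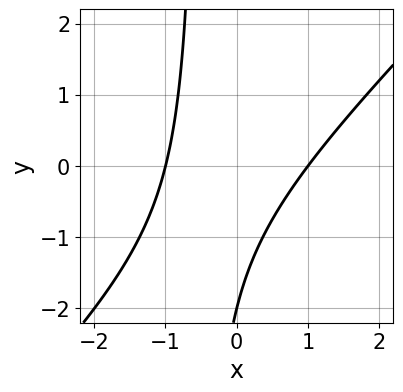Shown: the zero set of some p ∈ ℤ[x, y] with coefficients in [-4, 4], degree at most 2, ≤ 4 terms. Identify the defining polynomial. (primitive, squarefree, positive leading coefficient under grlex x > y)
First, deg p = 2. A generic line meets the curve in up to 2 points.
Then, observable constraints: it crosses the y-axis at the gridline y = -2; the x-axis gridline crossings are at x ∈ {-1, 1}.
Finally, together with the visible shape, these determine p as stated.

2*x^2 - 2*x*y - y - 2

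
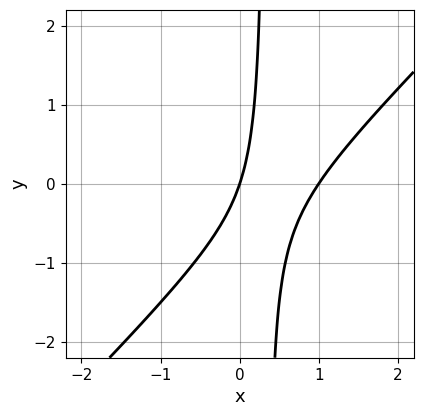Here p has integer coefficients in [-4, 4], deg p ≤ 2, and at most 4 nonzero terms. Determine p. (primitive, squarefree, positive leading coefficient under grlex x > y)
3*x^2 - 3*x*y - 3*x + y

1. The degree is 2 — no degree-1 curve has this shape.
2. Checking where it meets the axes: one y-axis crossing is at y = 0; the x-axis gridline crossings are at x ∈ {0, 1}.
3. Solving for integer coefficients yields p as stated.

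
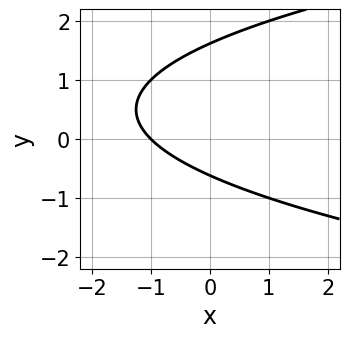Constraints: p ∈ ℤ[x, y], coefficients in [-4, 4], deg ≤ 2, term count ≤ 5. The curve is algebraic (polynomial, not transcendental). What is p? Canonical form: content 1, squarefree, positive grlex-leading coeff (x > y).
y^2 - x - y - 1

(a) deg p = 2. The shape is more complex than any degree-1 curve.
(b) Checking where it meets the axes: it crosses the x-axis at the gridline x = -1.
(c) Matching integer coefficients to the picture gives p.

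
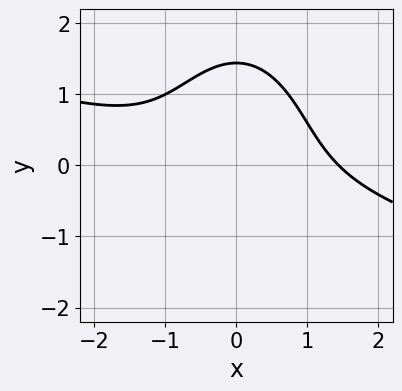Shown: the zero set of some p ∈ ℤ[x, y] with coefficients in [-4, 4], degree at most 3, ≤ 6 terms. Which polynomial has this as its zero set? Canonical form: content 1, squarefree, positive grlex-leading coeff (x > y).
1. The degree is 3 — a generic line meets the curve in up to 3 points.
2. Putting this together gives p.

x^3 + 3*x^2*y + y^3 - 3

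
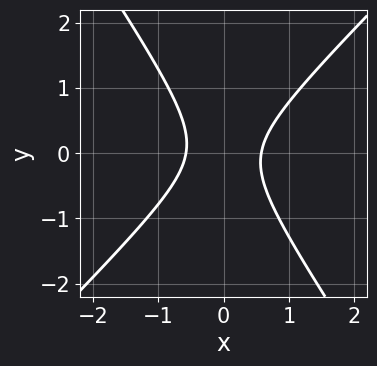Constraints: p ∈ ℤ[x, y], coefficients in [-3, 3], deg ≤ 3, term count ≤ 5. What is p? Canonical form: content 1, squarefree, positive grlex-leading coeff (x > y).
deg p = 2. No degree-1 curve has this shape.
Checking where it meets the axes: no y-intercept at any integer in the box.
These observations pin down the coefficients.

3*x^2 - x*y - 2*y^2 - 1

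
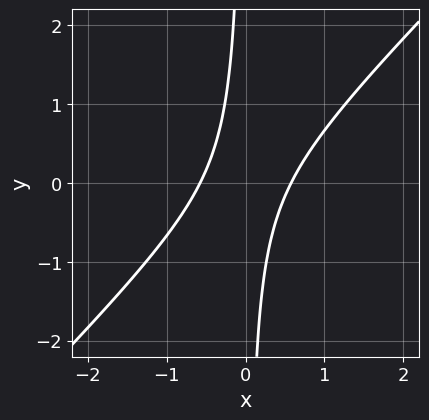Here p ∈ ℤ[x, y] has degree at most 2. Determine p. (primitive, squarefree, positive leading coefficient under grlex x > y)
First, the degree is 2 — a generic line meets the curve in up to 2 points.
Then, against the integer gridlines: the curve avoids every integer y-axis point in the box.
Finally, assembling these constraints gives the stated polynomial.

3*x^2 - 3*x*y - 1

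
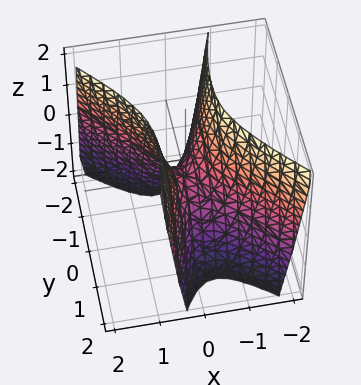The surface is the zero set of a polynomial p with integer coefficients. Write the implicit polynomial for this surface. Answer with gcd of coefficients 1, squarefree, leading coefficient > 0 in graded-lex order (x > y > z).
(a) deg p = 2. A generic line meets the surface in up to 2 points.
(b) From the axis intercepts and sections: it crosses the y-axis at the gridline y = 0; one x-axis crossing is at x = 0; it meets the z-axis at z = 0 (among the integer gridlines).
(c) Matching integer coefficients to the picture gives p.

3*x^2 + 2*x*y - y^2 - z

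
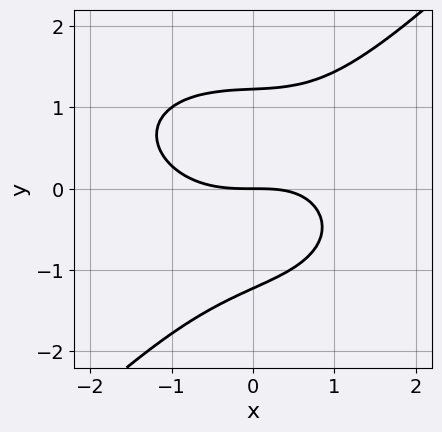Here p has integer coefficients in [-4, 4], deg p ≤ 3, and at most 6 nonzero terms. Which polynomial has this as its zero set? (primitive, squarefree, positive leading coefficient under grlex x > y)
1. deg p = 3. The shape is more complex than any degree-2 curve.
2. Against the integer gridlines: it meets the y-axis at y = 0 (among the integer gridlines); one x-axis crossing is at x = 0.
3. Putting this together gives p.

x^3 + x*y^2 - 2*y^3 - x*y + 3*y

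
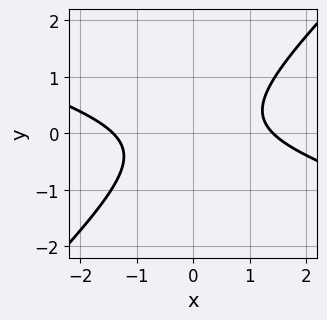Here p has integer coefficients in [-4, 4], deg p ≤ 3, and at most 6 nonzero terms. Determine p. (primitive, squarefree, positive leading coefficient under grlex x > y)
First, deg p = 2. The shape is more complex than any degree-1 curve.
Then, checking where it meets the axes: the curve avoids every integer y-axis point in the box.
Finally, matching integer coefficients to the picture gives p.

x^2 + 2*x*y - 3*y^2 - 2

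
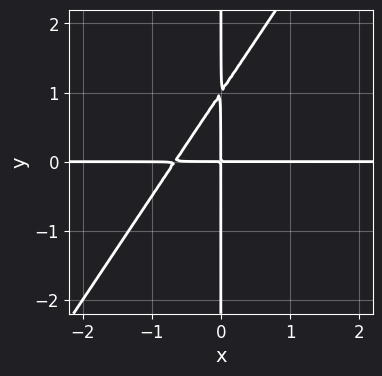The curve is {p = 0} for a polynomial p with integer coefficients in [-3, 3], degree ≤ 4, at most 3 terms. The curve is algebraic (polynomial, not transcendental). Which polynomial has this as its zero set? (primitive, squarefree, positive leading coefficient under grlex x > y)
Degree: no degree-2 curve has this shape, so deg p = 3.
Reading off the gridlines: the visible y-axis segment lies entirely on the curve; the visible x-axis segment lies entirely on the curve.
These observations pin down the coefficients.

3*x^2*y - 2*x*y^2 + 2*x*y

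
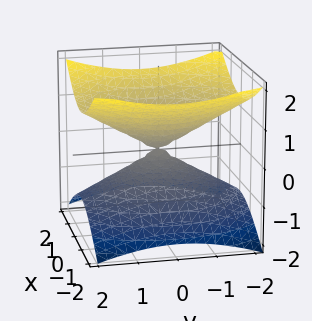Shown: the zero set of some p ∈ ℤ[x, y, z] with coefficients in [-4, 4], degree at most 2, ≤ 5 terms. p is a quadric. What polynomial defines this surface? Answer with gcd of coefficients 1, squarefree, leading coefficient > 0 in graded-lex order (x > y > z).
The degree is 2 — a double cone through the origin; a quadric.
Symmetries: it's symmetric under z → −z, forcing even powers of z; it's symmetric under x → −x, forcing even powers of x; mirror symmetry y ↦ −y ⇒ only even powers of y.
Observable constraints: one z-axis crossing is at z = 0; it meets the y-axis at y = 0 (among the integer gridlines); it crosses the x-axis at the gridline x = 0.
Matching integer coefficients to the picture gives p.

2*x^2 + y^2 - 3*z^2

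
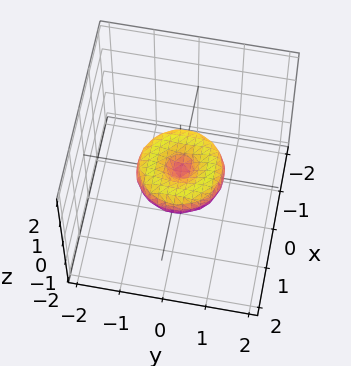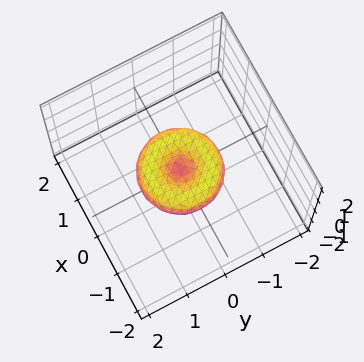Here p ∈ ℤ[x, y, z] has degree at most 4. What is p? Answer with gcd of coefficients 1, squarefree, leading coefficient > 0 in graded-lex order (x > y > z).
First, degree: a generic line meets the surface in up to 4 points, so deg p = 4.
Next, symmetries: the z-axis is an axis of rotation, so x and y enter only as x² + y².
Then, against the integer gridlines: among the integer gridlines, it crosses the x-axis at x ∈ {-1, 0, 1}; it crosses the z-axis at the gridline z = 0.
Finally, these observations pin down the coefficients.

x^4 + 2*x^2*y^2 + y^4 - x^2 - y^2 + 2*z^2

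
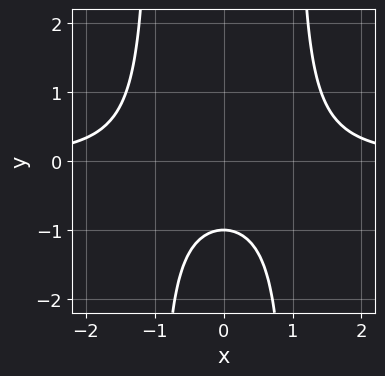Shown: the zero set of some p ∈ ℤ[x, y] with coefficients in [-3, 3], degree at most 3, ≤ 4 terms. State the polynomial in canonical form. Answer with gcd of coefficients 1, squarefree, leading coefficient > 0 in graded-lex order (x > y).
x^2*y - y - 1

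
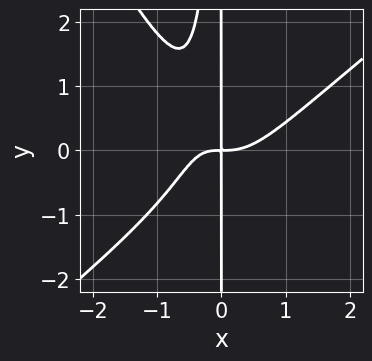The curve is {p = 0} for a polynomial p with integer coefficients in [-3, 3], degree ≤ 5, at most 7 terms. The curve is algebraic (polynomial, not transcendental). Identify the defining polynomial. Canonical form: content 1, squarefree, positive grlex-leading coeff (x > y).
3*x^4 - 2*x^3*y - 2*x^2*y^2 - 2*x^2*y - 2*x*y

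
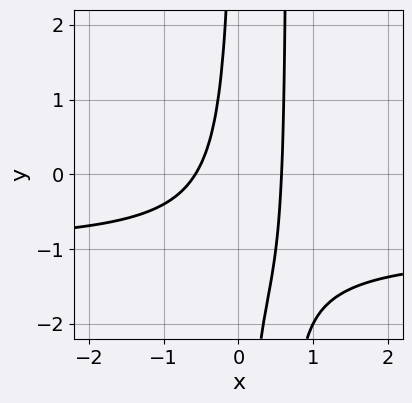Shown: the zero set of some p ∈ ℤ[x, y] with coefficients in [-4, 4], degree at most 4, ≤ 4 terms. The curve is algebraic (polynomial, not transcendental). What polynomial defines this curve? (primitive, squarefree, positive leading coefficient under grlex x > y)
The degree is 3 — the shape is more complex than any degree-2 curve.
From the axis intercepts and sections: no y-intercept at any integer in the box.
Fitting integer coefficients to these (and the overall shape) gives p.

3*x^2*y + 3*x^2 - 2*x*y - 1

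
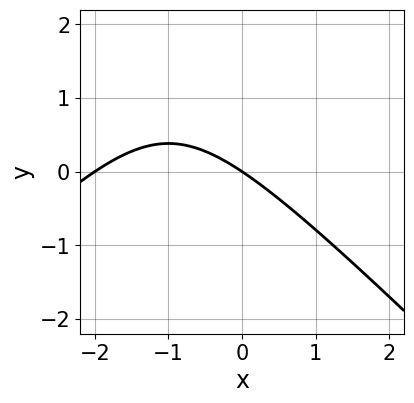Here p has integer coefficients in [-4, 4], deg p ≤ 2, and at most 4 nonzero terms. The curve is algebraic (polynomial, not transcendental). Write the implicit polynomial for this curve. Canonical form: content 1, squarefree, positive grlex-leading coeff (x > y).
x^2 - y^2 + 2*x + 3*y

First, the degree is 2 — no degree-1 curve has this shape.
Next, against the integer gridlines: it meets the y-axis at y = 0 (among the integer gridlines); the x-axis gridline crossings are at x ∈ {-2, 0}.
Finally, together with the visible shape, these determine p as stated.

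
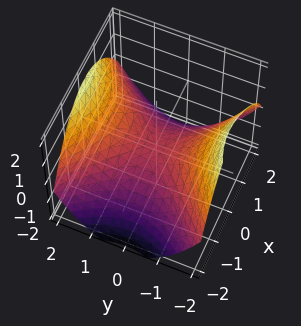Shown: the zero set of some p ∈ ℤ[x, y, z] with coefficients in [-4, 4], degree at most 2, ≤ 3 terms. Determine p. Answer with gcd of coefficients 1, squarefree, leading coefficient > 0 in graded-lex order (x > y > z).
1. deg p = 2. A saddle surface; a quadric.
2. Symmetries: mirror symmetry x ↦ −x ⇒ only even powers of x; it's symmetric under y → −y, forcing even powers of y.
3. Reading off the gridlines: it meets the z-axis at z = 0 (among the integer gridlines); one y-axis crossing is at y = 0.
4. Assembling these constraints gives the stated polynomial.

x^2 - y^2 + 2*z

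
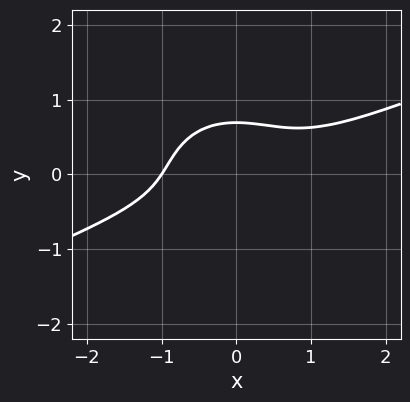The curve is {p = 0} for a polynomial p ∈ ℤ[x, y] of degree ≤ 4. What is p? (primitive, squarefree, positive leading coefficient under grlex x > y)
x^3 - 2*x^2*y - 3*y^3 + 1

First, deg p = 3. A generic line meets the curve in up to 3 points.
Then, checking where it meets the axes: it meets the x-axis at x = -1 (among the integer gridlines).
Finally, matching integer coefficients to the picture gives p.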